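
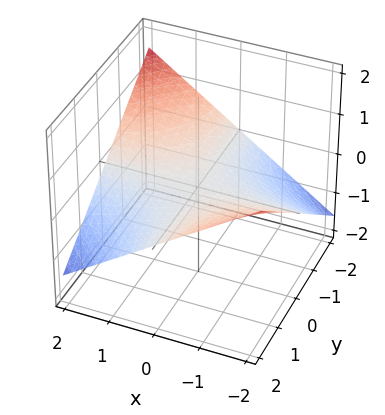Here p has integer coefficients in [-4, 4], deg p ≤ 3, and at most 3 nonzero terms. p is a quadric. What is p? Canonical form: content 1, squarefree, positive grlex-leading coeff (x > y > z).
x*y + 3*z

First, the degree is 2 — a hyperbolic paraboloid; a quadric.
Next, reading off the gridlines: every point of the x-axis in the box is on the surface; it meets the z-axis at z = 0 (among the integer gridlines).
Finally, the integer polynomial consistent with all of this is the stated p.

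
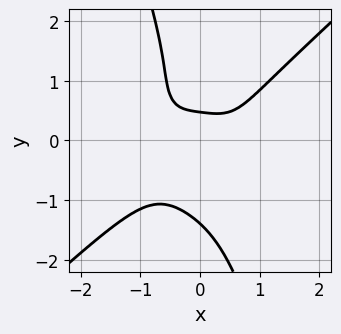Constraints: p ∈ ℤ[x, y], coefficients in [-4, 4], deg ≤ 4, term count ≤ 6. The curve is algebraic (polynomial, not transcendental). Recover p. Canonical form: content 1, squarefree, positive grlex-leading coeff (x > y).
(a) Degree: the shape is more complex than any degree-3 curve, so deg p = 4.
(b) From the visible intercepts: the curve avoids every integer x-axis point in the box.
(c) Fitting integer coefficients to these (and the overall shape) gives p.

3*x^4 - 3*x*y^3 - y^4 - 2*y + 1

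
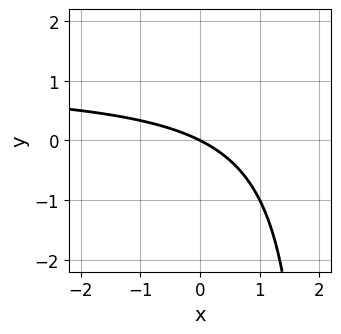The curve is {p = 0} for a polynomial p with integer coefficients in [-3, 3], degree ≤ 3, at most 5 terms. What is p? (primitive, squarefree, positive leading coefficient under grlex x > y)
x*y - x - 2*y

The degree is 2 — a generic line meets the curve in up to 2 points.
Observable constraints: it meets the y-axis at y = 0 (among the integer gridlines); it meets the x-axis at x = 0 (among the integer gridlines).
These observations pin down the coefficients.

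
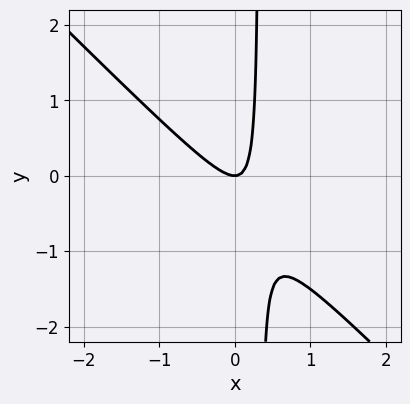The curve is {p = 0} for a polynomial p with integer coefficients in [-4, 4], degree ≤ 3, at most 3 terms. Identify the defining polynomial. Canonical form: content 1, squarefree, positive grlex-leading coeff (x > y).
(a) The degree is 2 — a generic line meets the curve in up to 2 points.
(b) Checking where it meets the axes: it crosses the y-axis at the gridline y = 0; it meets the x-axis at x = 0 (among the integer gridlines).
(c) Assembling these constraints gives the stated polynomial.

3*x^2 + 3*x*y - y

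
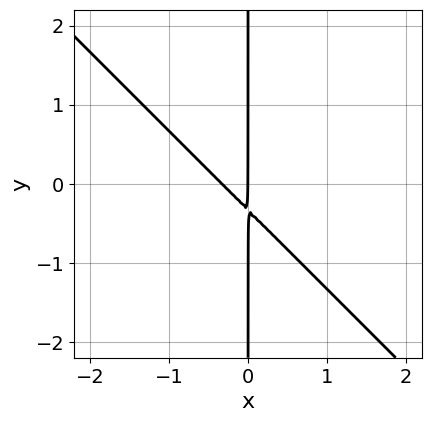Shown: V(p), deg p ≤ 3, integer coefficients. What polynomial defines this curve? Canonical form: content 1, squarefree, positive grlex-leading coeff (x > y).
3*x^2 + 3*x*y + x

(a) Degree: no degree-1 curve has this shape, so deg p = 2.
(b) From the axis intercepts and sections: it meets the x-axis at x = 0 (among the integer gridlines); every point of the y-axis in the box is on the curve.
(c) Assembling these constraints gives the stated polynomial.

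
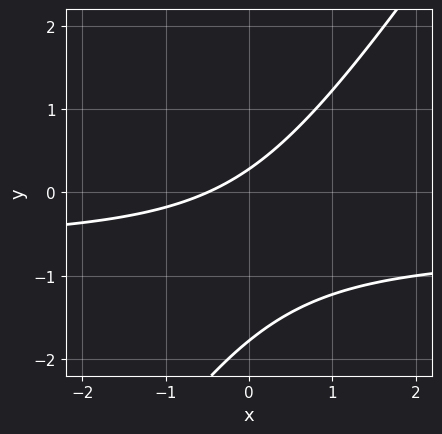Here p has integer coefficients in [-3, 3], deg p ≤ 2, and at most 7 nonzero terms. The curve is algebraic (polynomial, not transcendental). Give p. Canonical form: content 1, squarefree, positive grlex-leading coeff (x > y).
1. deg p = 2. No degree-1 curve has this shape.
2. Solving for integer coefficients yields p as stated.

3*x*y - 2*y^2 + 2*x - 3*y + 1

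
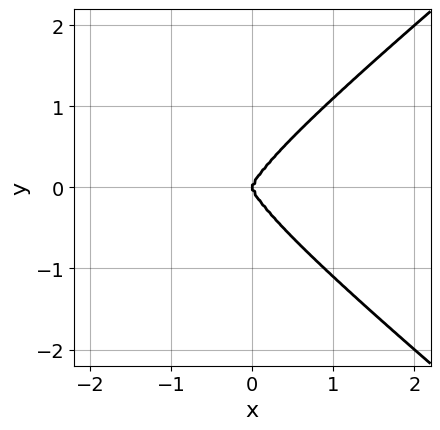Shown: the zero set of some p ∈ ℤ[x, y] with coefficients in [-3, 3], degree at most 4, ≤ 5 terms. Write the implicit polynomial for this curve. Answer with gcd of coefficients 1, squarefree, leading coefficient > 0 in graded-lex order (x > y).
2*x^2*y^2 - 3*y^4 + 2*x^3

First, the degree is 4 — a generic line meets the curve in up to 4 points.
Then, symmetries: the y ↦ −y reflection is a symmetry, so y appears only in even powers.
Next, checking where it meets the axes: it crosses the x-axis at the gridline x = 0; it crosses the y-axis at the gridline y = 0.
Finally, solving for integer coefficients yields p as stated.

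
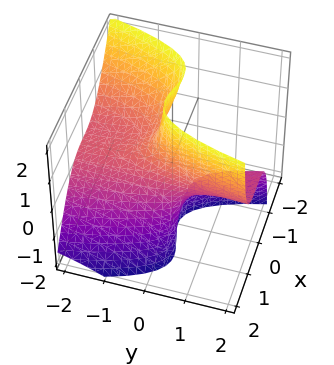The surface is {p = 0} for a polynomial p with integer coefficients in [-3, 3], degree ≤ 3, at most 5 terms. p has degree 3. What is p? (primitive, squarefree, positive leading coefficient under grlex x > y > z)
(a) The degree is 3 — a generic line meets the surface in up to 3 points.
(b) Checking where it meets the axes: the surface avoids every integer y-axis point in the box; it misses every integer gridline on the z-axis.
(c) Assembling these constraints gives the stated polynomial.

3*x^3 + 2*x^2*z - 3*y*z - 1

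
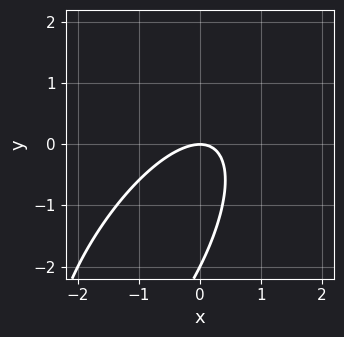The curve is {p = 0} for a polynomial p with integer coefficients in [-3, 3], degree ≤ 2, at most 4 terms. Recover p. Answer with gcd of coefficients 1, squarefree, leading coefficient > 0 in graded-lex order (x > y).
1. The degree is 2 — a generic line meets the curve in up to 2 points.
2. Observable constraints: it meets the x-axis at x = 0 (among the integer gridlines); among the integer gridlines, it crosses the y-axis at y ∈ {-2, 0}.
3. Putting this together gives p.

2*x^2 - 2*x*y + y^2 + 2*y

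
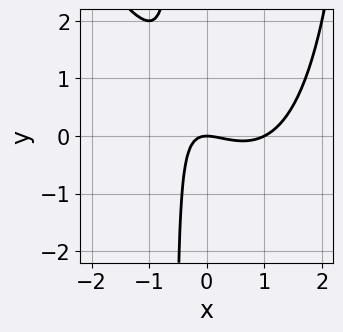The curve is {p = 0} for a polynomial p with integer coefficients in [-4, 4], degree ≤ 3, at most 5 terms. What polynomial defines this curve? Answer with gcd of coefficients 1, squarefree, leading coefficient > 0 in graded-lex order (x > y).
2*x^3 + x^2*y - 2*x^2 - 3*x*y - 2*y

(a) Degree: a generic line meets the curve in up to 3 points, so deg p = 3.
(b) Reading off the gridlines: the x-axis gridline crossings are at x ∈ {0, 1}; it crosses the y-axis at the gridline y = 0.
(c) Putting this together gives p.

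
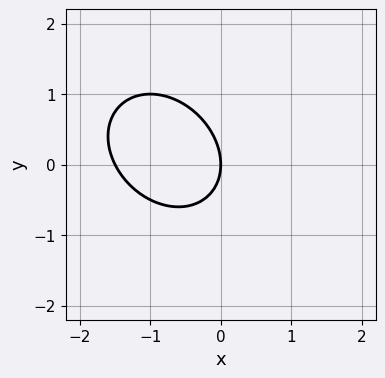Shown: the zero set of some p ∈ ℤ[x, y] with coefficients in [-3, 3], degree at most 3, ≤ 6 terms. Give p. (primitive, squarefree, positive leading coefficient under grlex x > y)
2*x^2 + x*y + 2*y^2 + 3*x

First, deg p = 2. No degree-1 curve has this shape.
Then, from the axis intercepts and sections: it meets the x-axis at x = 0 (among the integer gridlines); it meets the y-axis at y = 0 (among the integer gridlines).
Finally, putting this together gives p.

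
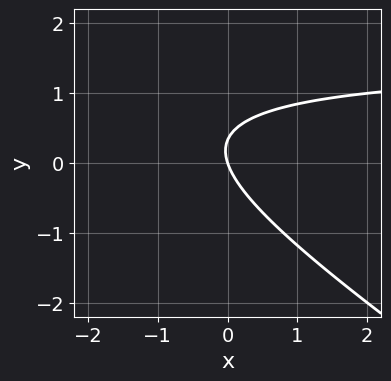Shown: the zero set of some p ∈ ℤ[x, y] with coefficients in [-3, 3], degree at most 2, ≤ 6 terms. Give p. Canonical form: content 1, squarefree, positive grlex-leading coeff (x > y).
2*x*y + 3*y^2 - 3*x - y

1. The degree is 2 — a generic line meets the curve in up to 2 points.
2. Reading off the gridlines: it meets the y-axis at y = 0 (among the integer gridlines); one x-axis crossing is at x = 0.
3. Fitting integer coefficients to these (and the overall shape) gives p.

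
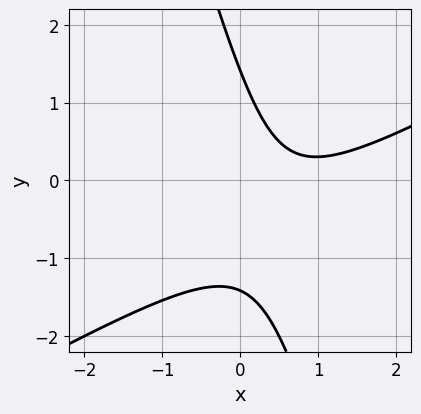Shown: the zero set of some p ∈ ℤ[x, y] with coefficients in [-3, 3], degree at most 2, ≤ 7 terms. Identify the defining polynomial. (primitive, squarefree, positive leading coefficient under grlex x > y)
2*x^2 - 3*x*y - y^2 - 3*x + 2

(a) The degree is 2 — the shape is more complex than any degree-1 curve.
(b) Against the integer gridlines: it misses every integer gridline on the x-axis.
(c) Matching integer coefficients to the picture gives p.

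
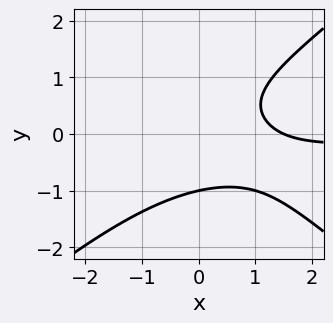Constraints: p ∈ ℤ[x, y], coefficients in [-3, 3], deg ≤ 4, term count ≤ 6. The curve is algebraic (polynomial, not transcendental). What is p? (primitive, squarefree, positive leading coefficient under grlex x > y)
2*x^2*y - 3*y^3 + 2*x - 3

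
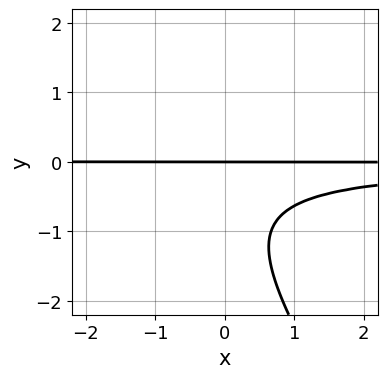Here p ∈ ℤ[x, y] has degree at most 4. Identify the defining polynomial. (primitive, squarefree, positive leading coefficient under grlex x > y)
3*x*y^2 + 2*y^3 + 3*y^2 + 3*y

(a) The degree is 3 — the shape is more complex than any degree-2 curve.
(b) Observable constraints: the visible x-axis segment lies entirely on the curve; it crosses the y-axis at the gridline y = 0.
(c) Together with the visible shape, these determine p as stated.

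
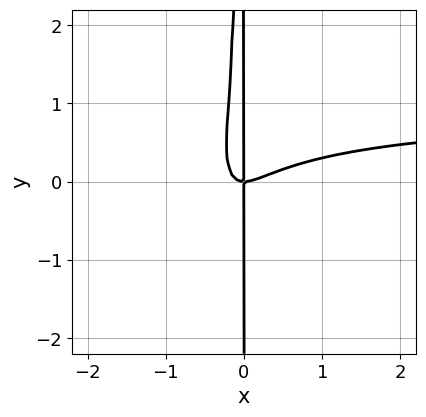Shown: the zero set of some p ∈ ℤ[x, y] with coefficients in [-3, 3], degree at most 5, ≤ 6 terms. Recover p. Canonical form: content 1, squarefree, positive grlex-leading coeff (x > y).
(a) deg p = 4. The shape is more complex than any degree-3 curve.
(b) Checking where it meets the axes: every point of the y-axis in the box is on the curve; it meets the x-axis at x = 0 (among the integer gridlines).
(c) These observations pin down the coefficients.

2*x^3*y + 2*x^2*y^2 - 2*x^3 + 3*x^2*y + x*y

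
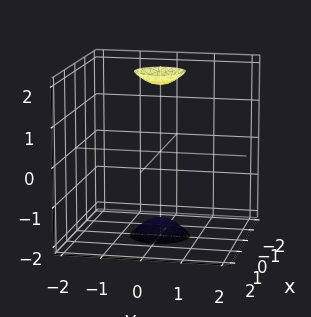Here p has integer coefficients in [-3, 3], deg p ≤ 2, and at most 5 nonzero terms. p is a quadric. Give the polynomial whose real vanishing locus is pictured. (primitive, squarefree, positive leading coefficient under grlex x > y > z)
1. The picture has 2 separate pieces. Treating them together as one polynomial.
2. deg p = 2. Two separate bowl-shaped sheets opening away from each other; a quadric.
3. By symmetry, every cross-section ⟂ z is a circle, so x, y appear only via x² + y²; mirror symmetry z ↦ −z ⇒ only even powers of z.
4. Against the integer gridlines: it misses every integer gridline on the x-axis; no y-intercept at any integer in the box.
5. Matching integer coefficients to the picture gives p.

3*x^2 + 3*y^2 - z^2 + 3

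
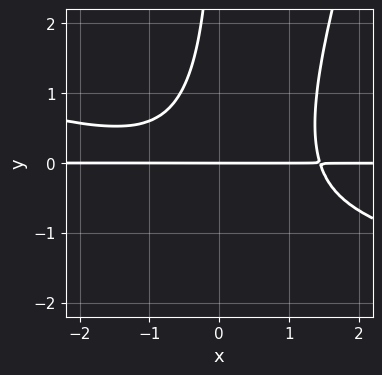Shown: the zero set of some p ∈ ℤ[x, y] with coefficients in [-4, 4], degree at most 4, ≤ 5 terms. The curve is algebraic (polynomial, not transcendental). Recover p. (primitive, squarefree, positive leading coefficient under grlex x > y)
x^3*y + 3*x^2*y^2 - x*y^3 - 3*x*y^2 - 3*y

1. Degree: the shape is more complex than any degree-3 curve, so deg p = 4.
2. Reading off the gridlines: it meets the y-axis at y = 0 (among the integer gridlines); the visible x-axis segment lies entirely on the curve.
3. Fitting integer coefficients to these (and the overall shape) gives p.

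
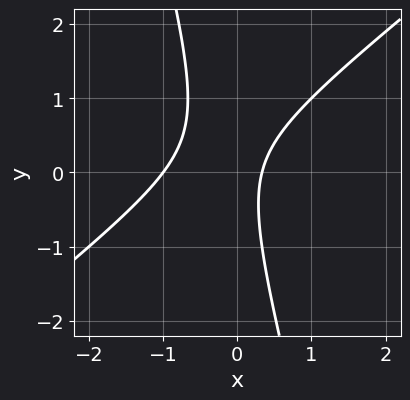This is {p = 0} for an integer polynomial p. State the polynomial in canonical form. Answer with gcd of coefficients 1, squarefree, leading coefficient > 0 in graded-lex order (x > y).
1. deg p = 2.
2. Against the integer gridlines: no y-intercept at any integer in the box; it meets the x-axis at x = -1 (among the integer gridlines).
3. Assembling these constraints gives the stated polynomial.

3*x^2 - 3*x*y - y^2 + 2*x - 1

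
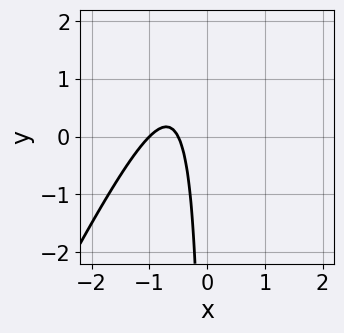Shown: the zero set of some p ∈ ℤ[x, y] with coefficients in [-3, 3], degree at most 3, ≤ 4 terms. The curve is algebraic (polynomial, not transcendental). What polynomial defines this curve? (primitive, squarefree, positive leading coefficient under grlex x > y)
deg p = 2.
Against the integer gridlines: no y-intercept at any integer in the box; one x-axis crossing is at x = -1.
Matching integer coefficients to the picture gives p.

2*x^2 - x*y + 3*x + 1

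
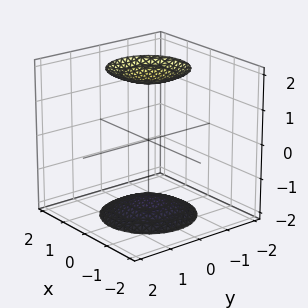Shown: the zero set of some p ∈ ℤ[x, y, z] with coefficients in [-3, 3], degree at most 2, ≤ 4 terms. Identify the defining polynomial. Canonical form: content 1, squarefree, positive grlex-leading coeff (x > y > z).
x^2 + y^2 - z^2 + 3

1. There are 2 components.
2. deg p = 2.
3. Symmetries: rotational symmetry about the z-axis ⇒ p depends on x, y only through x² + y².
4. From the visible intercepts: no y-intercept at any integer in the box; the surface avoids every integer x-axis point in the box; a circular section at z = 2 has radius exactly 1.
5. Fitting integer coefficients to these (and the overall shape) gives p.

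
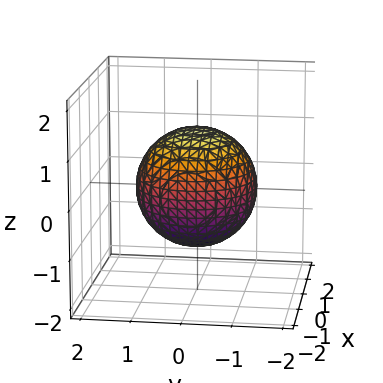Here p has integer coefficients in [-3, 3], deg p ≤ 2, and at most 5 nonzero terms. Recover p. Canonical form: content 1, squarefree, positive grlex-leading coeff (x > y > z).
2*x^2 + 2*y^2 + 2*z^2 - 3

1. deg p = 2.
2. Symmetries: it's symmetric under z → −z, forcing even powers of z; rotational symmetry about the z-axis ⇒ p depends on x, y only through x² + y².
3. Observable constraints: a circular section at z = 0 has radius between 1 and 2.
4. These observations pin down the coefficients.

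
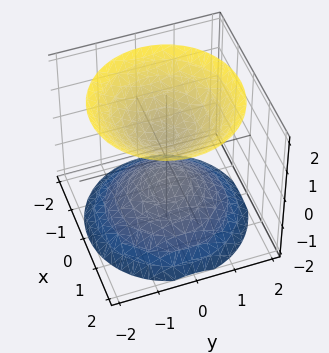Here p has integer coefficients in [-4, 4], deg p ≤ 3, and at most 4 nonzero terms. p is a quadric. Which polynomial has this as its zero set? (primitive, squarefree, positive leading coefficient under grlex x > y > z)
1. I count 2 distinct pieces. Treating them together as one polynomial.
2. deg p = 2. Two separate bowl-shaped sheets opening away from each other; a quadric.
3. Symmetries: the surface is invariant under rotation about z: p = q(x² + y², z); mirror symmetry z ↦ −z ⇒ only even powers of z.
4. Checking where it meets the axes: a circular section at z = -1 has radius between 0 and 1; no x-intercept at any integer in the box; it misses every integer gridline on the y-axis.
5. Fitting integer coefficients to these (and the overall shape) gives p.

2*x^2 + 2*y^2 - 2*z^2 + 1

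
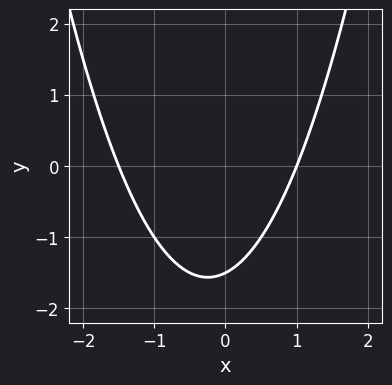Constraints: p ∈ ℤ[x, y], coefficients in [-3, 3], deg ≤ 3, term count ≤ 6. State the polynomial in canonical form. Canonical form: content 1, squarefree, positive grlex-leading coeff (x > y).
(a) deg p = 2. No degree-1 curve has this shape.
(b) From the visible intercepts: it meets the x-axis at x = 1 (among the integer gridlines).
(c) Solving for integer coefficients yields p as stated.

2*x^2 + x - 2*y - 3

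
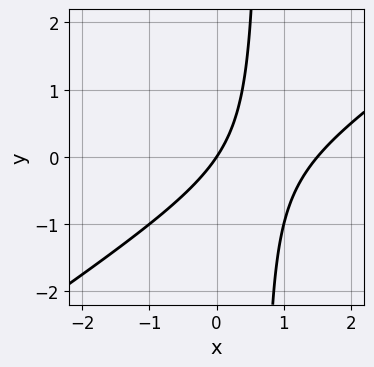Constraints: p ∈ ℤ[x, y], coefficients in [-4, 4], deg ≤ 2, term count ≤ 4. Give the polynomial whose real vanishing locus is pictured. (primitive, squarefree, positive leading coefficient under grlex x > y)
deg p = 2. A generic line meets the curve in up to 2 points.
Checking where it meets the axes: it meets the y-axis at y = 0 (among the integer gridlines); it meets the x-axis at x = 0 (among the integer gridlines).
These observations pin down the coefficients.

2*x^2 - 3*x*y - 3*x + 2*y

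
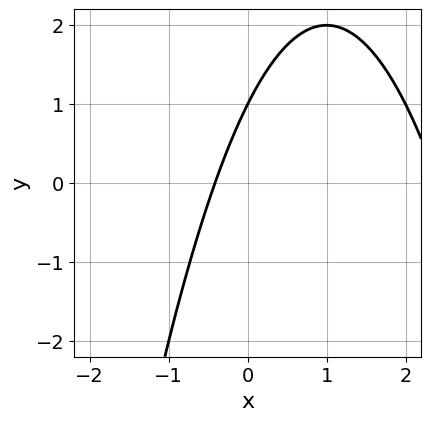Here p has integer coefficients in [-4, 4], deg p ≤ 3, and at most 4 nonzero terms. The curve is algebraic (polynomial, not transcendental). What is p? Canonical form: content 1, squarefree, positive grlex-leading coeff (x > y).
The degree is 2 — the shape is more complex than any degree-1 curve.
Against the integer gridlines: one y-axis crossing is at y = 1.
Fitting integer coefficients to these (and the overall shape) gives p.

x^2 - 2*x + y - 1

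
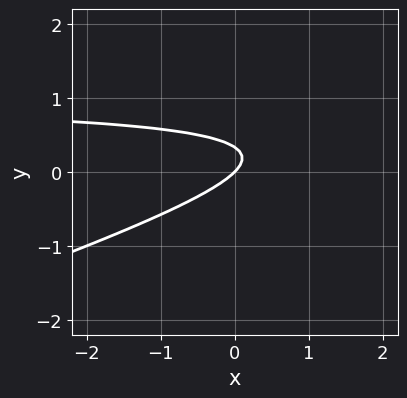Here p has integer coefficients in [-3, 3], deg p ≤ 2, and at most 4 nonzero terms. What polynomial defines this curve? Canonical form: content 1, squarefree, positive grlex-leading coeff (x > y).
First, deg p = 2. The shape is more complex than any degree-1 curve.
Next, checking where it meets the axes: it crosses the y-axis at the gridline y = 0; it meets the x-axis at x = 0 (among the integer gridlines).
Finally, matching integer coefficients to the picture gives p.

x*y - 3*y^2 - x + y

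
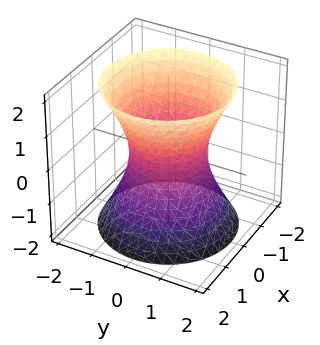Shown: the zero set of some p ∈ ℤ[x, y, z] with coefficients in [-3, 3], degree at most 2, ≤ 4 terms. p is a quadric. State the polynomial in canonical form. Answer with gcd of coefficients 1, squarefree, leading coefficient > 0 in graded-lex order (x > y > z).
2*x^2 + 2*y^2 - z^2 - 2

1. Degree: an hourglass — one-sheet hyperboloid; a quadric, so deg p = 2.
2. Symmetries: rotational symmetry about the z-axis ⇒ p depends on x, y only through x² + y²; it's symmetric under z → −z, forcing even powers of z.
3. Reading off the gridlines: no z-intercept at any integer in the box; among the integer gridlines, it crosses the y-axis at y ∈ {-1, 1}; a circular section at z = -2 has radius between 1 and 2; the x-axis gridline crossings are at x ∈ {-1, 1}.
4. Putting this together gives p.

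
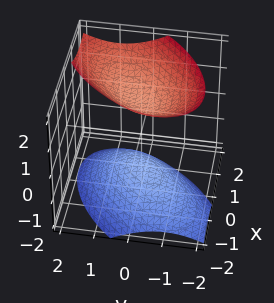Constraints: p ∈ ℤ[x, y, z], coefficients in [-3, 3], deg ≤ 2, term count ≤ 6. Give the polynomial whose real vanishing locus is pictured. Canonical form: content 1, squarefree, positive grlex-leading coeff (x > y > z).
2*x^2 - 2*x*y - x*z + 2*y^2 - 2*z^2 + 2

First, I count 2 distinct pieces.
Then, deg p = 2.
Next, checking where it meets the axes: no x-intercept at any integer in the box; no y-intercept at any integer in the box; the z-axis gridline crossings are at z ∈ {-1, 1}.
Finally, these observations pin down the coefficients.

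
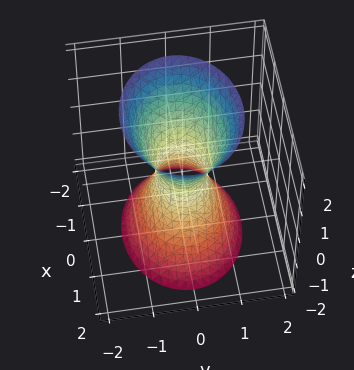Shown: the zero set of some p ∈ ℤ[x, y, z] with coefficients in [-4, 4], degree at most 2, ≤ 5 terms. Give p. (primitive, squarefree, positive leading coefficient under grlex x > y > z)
2*x^2 + 3*y^2 - z^2 - 1

(a) The degree is 2 — an hourglass — one-sheet hyperboloid; a quadric.
(b) Symmetries: it's symmetric under x → −x, forcing even powers of x; the y ↦ −y reflection is a symmetry, so y appears only in even powers; mirror symmetry z ↦ −z ⇒ only even powers of z.
(c) Observable constraints: it misses every integer gridline on the z-axis.
(d) Solving for integer coefficients yields p as stated.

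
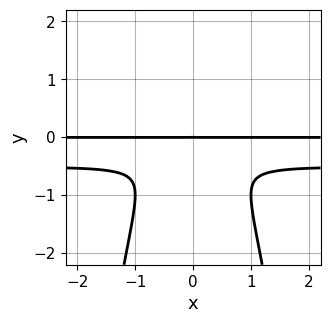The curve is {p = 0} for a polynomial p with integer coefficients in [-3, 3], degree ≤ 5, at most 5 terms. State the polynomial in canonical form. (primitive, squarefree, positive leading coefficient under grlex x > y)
1. The degree is 4 — a generic line meets the curve in up to 4 points.
2. Symmetries: mirror symmetry x ↦ −x ⇒ only even powers of x.
3. From the visible intercepts: one y-axis crossing is at y = 0; the visible x-axis segment lies entirely on the curve.
4. Matching integer coefficients to the picture gives p.

2*x^2*y^2 + x^2*y + y^3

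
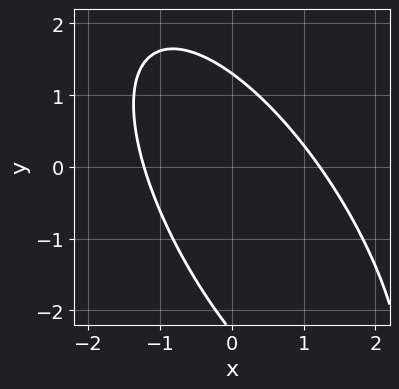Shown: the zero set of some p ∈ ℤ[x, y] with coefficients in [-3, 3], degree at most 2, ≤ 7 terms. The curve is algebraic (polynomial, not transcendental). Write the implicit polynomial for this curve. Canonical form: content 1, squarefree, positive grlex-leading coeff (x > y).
(a) Degree: the shape is more complex than any degree-1 curve, so deg p = 2.
(b) The integer polynomial consistent with all of this is the stated p.

2*x^2 + 2*x*y + y^2 + y - 3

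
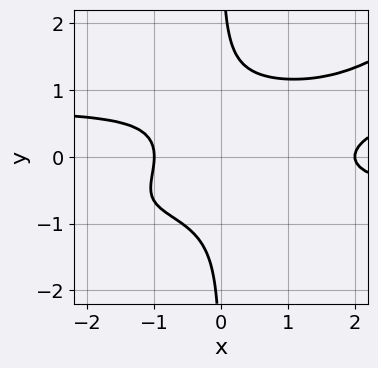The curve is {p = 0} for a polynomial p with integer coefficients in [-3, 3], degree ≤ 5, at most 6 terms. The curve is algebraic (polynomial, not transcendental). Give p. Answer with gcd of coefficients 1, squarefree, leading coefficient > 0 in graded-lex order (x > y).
deg p = 4. A generic line meets the curve in up to 4 points.
From the axis intercepts and sections: among the integer gridlines, it crosses the x-axis at x ∈ {-1, 2}; the curve avoids every integer y-axis point in the box.
Putting this together gives p.

2*x^2*y^2 - 3*x*y^3 - x^2 + x + 2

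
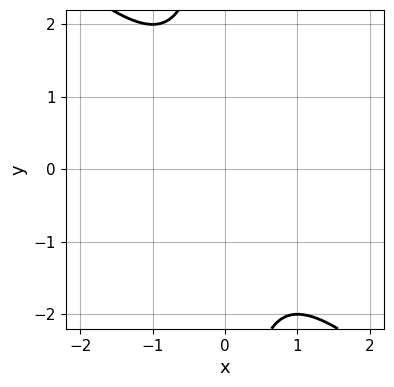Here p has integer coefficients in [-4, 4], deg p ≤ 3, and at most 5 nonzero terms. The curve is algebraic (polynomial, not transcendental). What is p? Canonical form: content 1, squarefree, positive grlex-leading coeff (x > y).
1. deg p = 2.
2. Reading off the gridlines: no y-intercept at any integer in the box; the curve avoids every integer x-axis point in the box.
3. These observations pin down the coefficients.

x^2 + x*y + 1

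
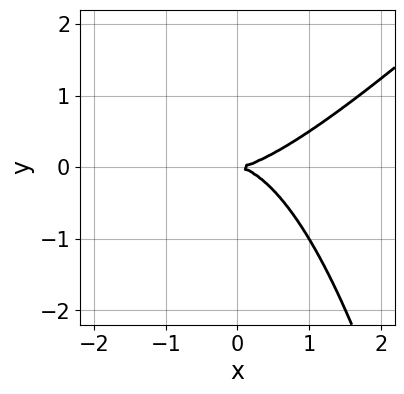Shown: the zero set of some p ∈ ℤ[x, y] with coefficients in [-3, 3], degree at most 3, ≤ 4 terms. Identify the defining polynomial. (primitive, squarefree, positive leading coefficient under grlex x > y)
x^3 - x^2*y - 2*y^2

(a) Degree: no degree-2 curve has this shape, so deg p = 3.
(b) Against the integer gridlines: it meets the y-axis at y = 0 (among the integer gridlines); it crosses the x-axis at the gridline x = 0.
(c) Fitting integer coefficients to these (and the overall shape) gives p.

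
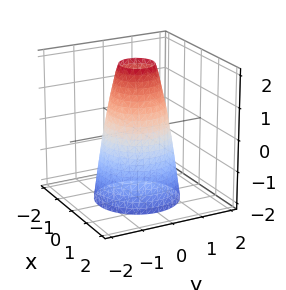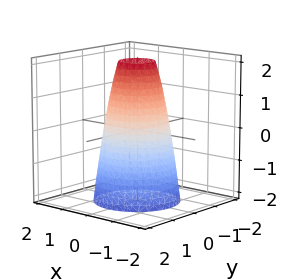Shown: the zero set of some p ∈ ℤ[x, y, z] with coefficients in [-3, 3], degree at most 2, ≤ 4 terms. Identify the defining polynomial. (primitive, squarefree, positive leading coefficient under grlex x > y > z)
1. deg p = 2.
2. Symmetry: every cross-section ⟂ z is a circle, so x, y appear only via x² + y².
3. From the visible intercepts: no z-intercept at any integer in the box; a circular section at z = -2 has radius between 1 and 2.
4. Fitting integer coefficients to these (and the overall shape) gives p.

3*x^2 + 3*y^2 + z - 3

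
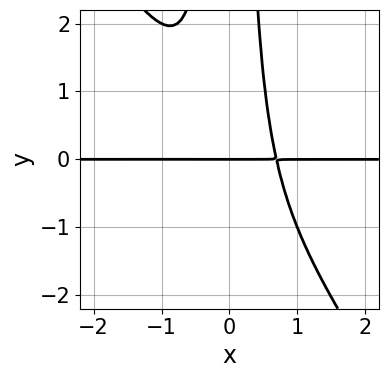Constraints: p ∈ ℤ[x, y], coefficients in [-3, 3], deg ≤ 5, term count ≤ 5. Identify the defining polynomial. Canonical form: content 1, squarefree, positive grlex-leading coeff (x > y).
3*x^3*y + 2*x^2*y^2 - y

(a) Degree: a generic line meets the curve in up to 4 points, so deg p = 4.
(b) Checking where it meets the axes: every point of the x-axis in the box is on the curve; it crosses the y-axis at the gridline y = 0.
(c) Matching integer coefficients to the picture gives p.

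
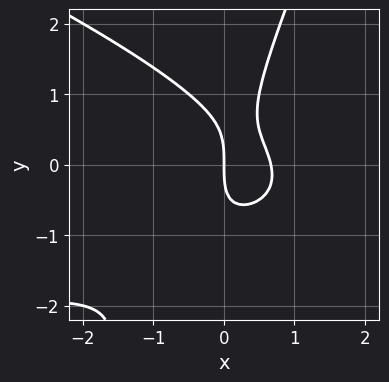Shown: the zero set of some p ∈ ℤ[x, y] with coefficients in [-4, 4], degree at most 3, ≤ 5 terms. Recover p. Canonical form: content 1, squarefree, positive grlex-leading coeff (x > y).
First, degree: a generic line meets the curve in up to 3 points, so deg p = 3.
Next, observable constraints: it crosses the x-axis at the gridline x = 0; it crosses the y-axis at the gridline y = 0.
Finally, solving for integer coefficients yields p as stated.

x^2*y + 2*x*y^2 - y^3 + 3*x^2 - 2*x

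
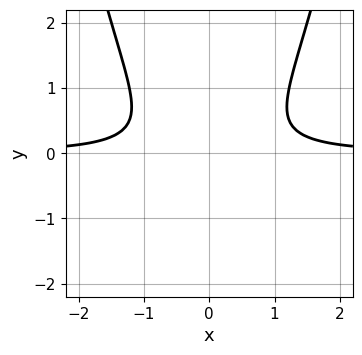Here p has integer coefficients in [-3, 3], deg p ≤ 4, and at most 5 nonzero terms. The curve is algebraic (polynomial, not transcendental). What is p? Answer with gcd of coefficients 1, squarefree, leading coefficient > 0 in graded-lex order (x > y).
2*x^2*y - 2*y^2 - 1

(a) The degree is 3 — no degree-2 curve has this shape.
(b) Symmetries: it's symmetric under x → −x, forcing even powers of x.
(c) Reading off the gridlines: the curve avoids every integer y-axis point in the box; the curve avoids every integer x-axis point in the box.
(d) Together with the visible shape, these determine p as stated.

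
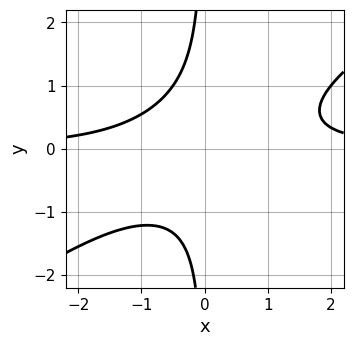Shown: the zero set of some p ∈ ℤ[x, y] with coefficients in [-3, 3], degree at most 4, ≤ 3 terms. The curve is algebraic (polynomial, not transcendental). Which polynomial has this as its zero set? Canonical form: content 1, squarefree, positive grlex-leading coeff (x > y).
1. deg p = 3. No degree-2 curve has this shape.
2. Against the integer gridlines: the curve avoids every integer x-axis point in the box; no y-intercept at any integer in the box.
3. Solving for integer coefficients yields p as stated.

2*x^2*y - 3*x*y^2 - 2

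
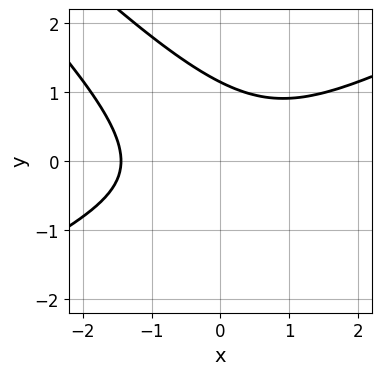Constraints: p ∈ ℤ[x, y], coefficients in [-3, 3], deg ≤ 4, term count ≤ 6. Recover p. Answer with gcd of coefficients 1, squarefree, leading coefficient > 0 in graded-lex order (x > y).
x^3 - 3*x*y^2 - 2*y^3 + 3

deg p = 3. No degree-2 curve has this shape.
Putting this together gives p.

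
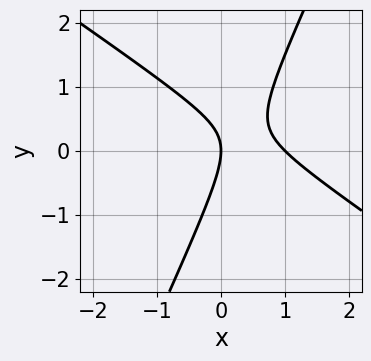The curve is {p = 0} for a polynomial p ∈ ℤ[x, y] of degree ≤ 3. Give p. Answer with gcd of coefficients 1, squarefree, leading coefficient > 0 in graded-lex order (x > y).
3*x^2 + 3*x*y - 2*y^2 - 3*x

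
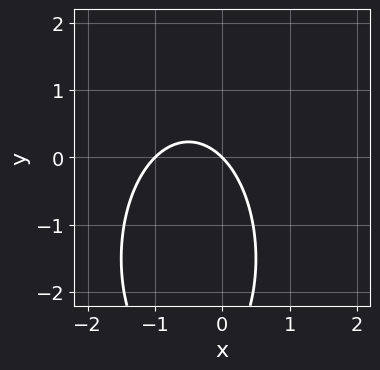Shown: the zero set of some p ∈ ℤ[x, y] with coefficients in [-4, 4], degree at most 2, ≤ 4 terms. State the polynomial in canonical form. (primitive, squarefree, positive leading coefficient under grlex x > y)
(a) The degree is 2 — a generic line meets the curve in up to 2 points.
(b) Checking where it meets the axes: among the integer gridlines, it crosses the x-axis at x ∈ {-1, 0}; one y-axis crossing is at y = 0.
(c) The integer polynomial consistent with all of this is the stated p.

3*x^2 + y^2 + 3*x + 3*y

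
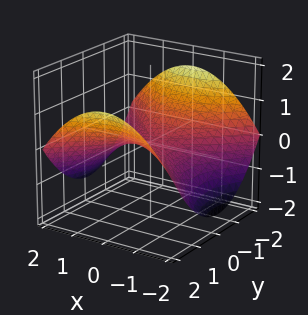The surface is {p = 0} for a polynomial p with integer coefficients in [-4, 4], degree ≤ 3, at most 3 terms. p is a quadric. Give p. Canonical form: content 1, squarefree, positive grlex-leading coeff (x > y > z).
First, the degree is 2 — a hyperbolic paraboloid; a quadric.
Next, symmetries: mirror symmetry x ↦ −x ⇒ only even powers of x; the y ↦ −y reflection is a symmetry, so y appears only in even powers.
Then, checking where it meets the axes: it meets the x-axis at x = 0 (among the integer gridlines); it meets the z-axis at z = 0 (among the integer gridlines); it meets the y-axis at y = 0 (among the integer gridlines).
Finally, the integer polynomial consistent with all of this is the stated p.

x^2 - y^2 + 3*z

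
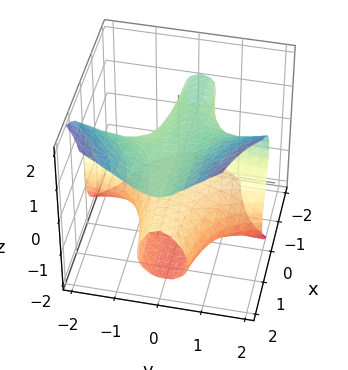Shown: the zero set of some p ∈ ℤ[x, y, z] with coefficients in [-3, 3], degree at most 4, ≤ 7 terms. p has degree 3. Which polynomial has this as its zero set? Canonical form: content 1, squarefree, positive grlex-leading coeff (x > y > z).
(a) The degree is 3 — the shape is more complex than any degree-2 surface.
(b) Checking where it meets the axes: the visible y-axis segment lies entirely on the surface; the visible x-axis segment lies entirely on the surface; the z-axis gridline crossings are at z ∈ {0, 1}.
(c) Fitting integer coefficients to these (and the overall shape) gives p.

3*x*y^2 - 2*z^3 + y*z - z^2 + 3*z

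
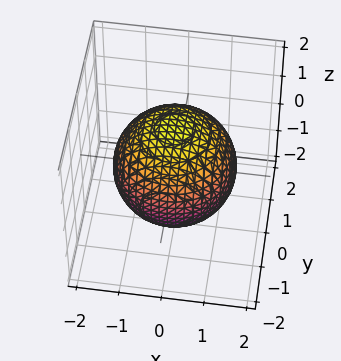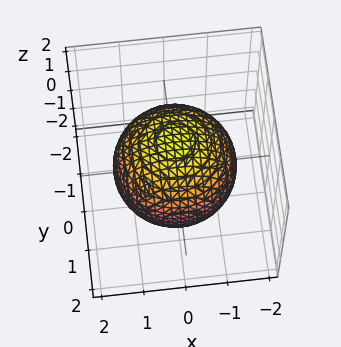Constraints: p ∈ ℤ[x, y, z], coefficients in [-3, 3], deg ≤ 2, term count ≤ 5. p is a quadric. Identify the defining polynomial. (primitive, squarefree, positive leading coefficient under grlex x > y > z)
Degree: a closed, bounded, convex surface; a quadric, so deg p = 2.
Symmetries: the z ↦ −z reflection is a symmetry, so z appears only in even powers; the surface is invariant under rotation about z: p = q(x² + y², z).
Reading off the gridlines: a circular section at z = -1 has radius exactly 1.
Solving for integer coefficients yields p as stated.

x^2 + y^2 + z^2 - 2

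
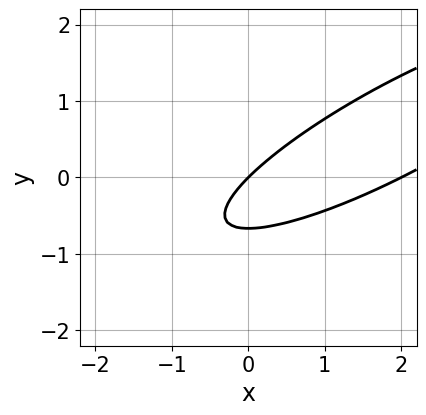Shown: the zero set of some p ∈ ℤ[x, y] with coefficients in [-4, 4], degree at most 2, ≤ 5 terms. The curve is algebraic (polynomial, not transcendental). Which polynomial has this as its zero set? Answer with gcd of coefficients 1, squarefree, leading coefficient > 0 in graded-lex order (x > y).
Degree: no degree-1 curve has this shape, so deg p = 2.
From the visible intercepts: among the integer gridlines, it crosses the x-axis at x ∈ {0, 2}; it crosses the y-axis at the gridline y = 0.
Putting this together gives p.

x^2 - 3*x*y + 3*y^2 - 2*x + 2*y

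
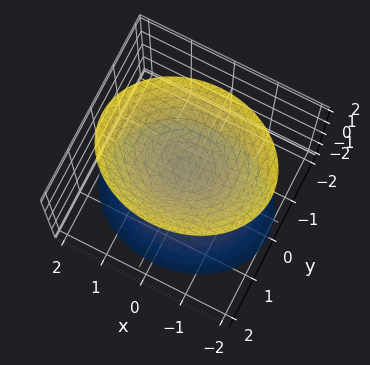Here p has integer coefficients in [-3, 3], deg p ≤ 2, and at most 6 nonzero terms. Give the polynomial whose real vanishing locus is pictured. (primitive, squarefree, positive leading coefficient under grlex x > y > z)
2*x^2 + 3*y^2 - 2*z^2 + 1

1. I count 2 distinct pieces.
2. The degree is 2 — two sheets facing apart; a quadric.
3. Symmetries: the z ↦ −z reflection is a symmetry, so z appears only in even powers; mirror symmetry x ↦ −x ⇒ only even powers of x; mirror symmetry y ↦ −y ⇒ only even powers of y.
4. From the visible intercepts: no x-intercept at any integer in the box; the surface avoids every integer y-axis point in the box.
5. Putting this together gives p.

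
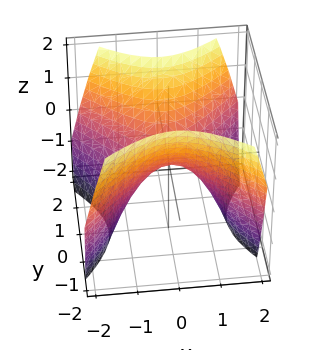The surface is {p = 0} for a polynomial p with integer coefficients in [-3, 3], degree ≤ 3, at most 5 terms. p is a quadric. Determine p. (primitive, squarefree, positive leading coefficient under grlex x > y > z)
(a) deg p = 2. A hyperbolic paraboloid; a quadric.
(b) Symmetries: the x ↦ −x reflection is a symmetry, so x appears only in even powers; mirror symmetry y ↦ −y ⇒ only even powers of y.
(c) From the axis intercepts and sections: one z-axis crossing is at z = 0; it meets the y-axis at y = 0 (among the integer gridlines).
(d) Assembling these constraints gives the stated polynomial.

x^2 - y^2 + z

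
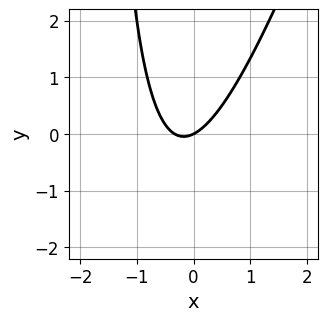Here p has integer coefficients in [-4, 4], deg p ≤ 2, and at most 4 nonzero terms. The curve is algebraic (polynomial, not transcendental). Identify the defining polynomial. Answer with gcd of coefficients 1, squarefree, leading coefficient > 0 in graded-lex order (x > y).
3*x^2 - x*y + x - 2*y

First, the degree is 2 — a generic line meets the curve in up to 2 points.
Next, observable constraints: one y-axis crossing is at y = 0; it meets the x-axis at x = 0 (among the integer gridlines).
Finally, matching integer coefficients to the picture gives p.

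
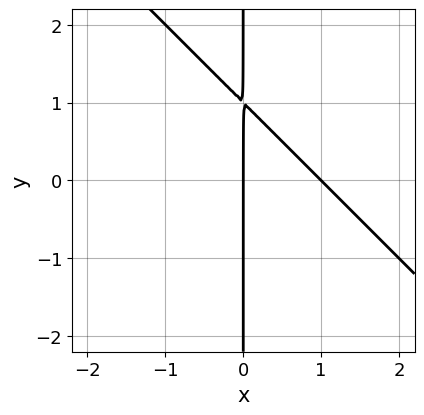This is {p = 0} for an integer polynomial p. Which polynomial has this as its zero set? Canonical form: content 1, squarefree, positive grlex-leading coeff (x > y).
(a) Degree: the shape is more complex than any degree-1 curve, so deg p = 2.
(b) Reading off the gridlines: every point of the y-axis in the box is on the curve; among the integer gridlines, it crosses the x-axis at x ∈ {0, 1}.
(c) Fitting integer coefficients to these (and the overall shape) gives p.

x^2 + x*y - x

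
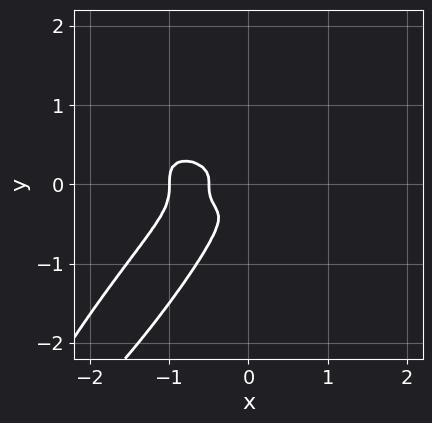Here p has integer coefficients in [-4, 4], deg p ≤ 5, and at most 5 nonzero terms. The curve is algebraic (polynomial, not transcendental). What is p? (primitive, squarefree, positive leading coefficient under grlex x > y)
First, the degree is 4 — a generic line meets the curve in up to 4 points.
Next, against the integer gridlines: one x-axis crossing is at x = -1.
Finally, solving for integer coefficients yields p as stated.

2*x^4 - 3*x*y^3 + 2*y^4 + 3*x^3 + x^2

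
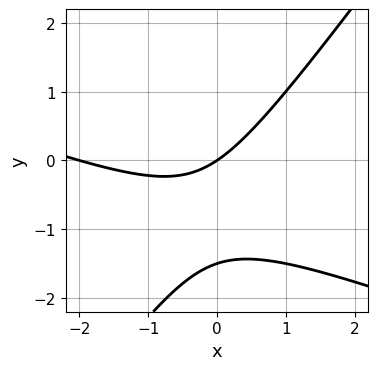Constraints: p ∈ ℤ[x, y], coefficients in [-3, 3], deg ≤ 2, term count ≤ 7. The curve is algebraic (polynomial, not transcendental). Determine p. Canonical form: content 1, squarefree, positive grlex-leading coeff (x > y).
x^2 + 2*x*y - 2*y^2 + 2*x - 3*y

1. The degree is 2 — the shape is more complex than any degree-1 curve.
2. Reading off the gridlines: it crosses the y-axis at the gridline y = 0; the x-axis gridline crossings are at x ∈ {-2, 0}.
3. Matching integer coefficients to the picture gives p.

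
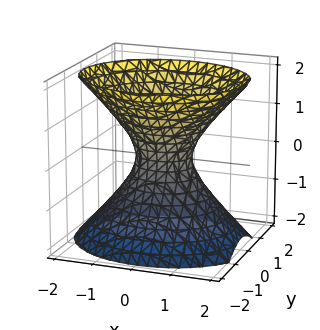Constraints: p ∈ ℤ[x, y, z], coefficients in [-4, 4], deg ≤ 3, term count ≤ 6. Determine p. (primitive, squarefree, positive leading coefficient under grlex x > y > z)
2*x^2 + 3*y^2 - 2*z^2 - 1

1. Degree: one connected sheet with a waist; a quadric, so deg p = 2.
2. Symmetries: it's symmetric under z → −z, forcing even powers of z; mirror symmetry x ↦ −x ⇒ only even powers of x; mirror symmetry y ↦ −y ⇒ only even powers of y.
3. From the axis intercepts and sections: no z-intercept at any integer in the box.
4. Matching integer coefficients to the picture gives p.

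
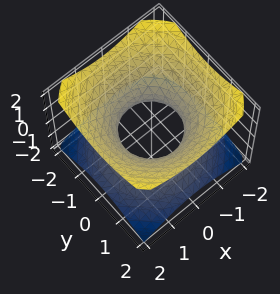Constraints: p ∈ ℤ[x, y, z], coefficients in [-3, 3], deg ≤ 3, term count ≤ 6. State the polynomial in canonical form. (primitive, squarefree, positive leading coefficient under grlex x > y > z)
1. The degree is 2 — no degree-1 surface has this shape.
2. By symmetry, every cross-section ⟂ z is a circle, so x, y appear only via x² + y².
3. Reading off the gridlines: no z-intercept at any integer in the box; the y-axis gridline crossings are at y ∈ {-1, 1}; a circular section at z = 1 has radius between 1 and 2; among the integer gridlines, it crosses the x-axis at x ∈ {-1, 1}.
4. Matching integer coefficients to the picture gives p.

2*x^2 + 2*y^2 - 3*z^2 - 2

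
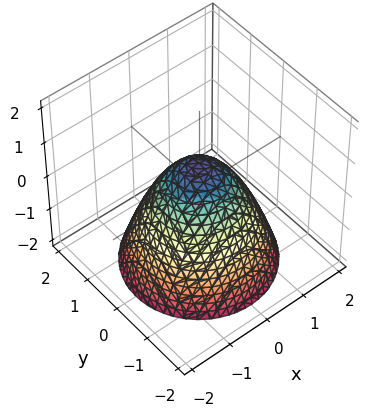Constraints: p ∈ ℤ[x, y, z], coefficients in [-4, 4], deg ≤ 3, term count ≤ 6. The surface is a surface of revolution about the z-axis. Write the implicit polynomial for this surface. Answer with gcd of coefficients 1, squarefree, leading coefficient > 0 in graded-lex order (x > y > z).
(a) The degree is 2 — the shape is more complex than any degree-1 surface.
(b) By symmetry, the surface is invariant under rotation about z: p = q(x² + y², z).
(c) Observable constraints: a circular section at z = -1 has radius between 1 and 2.
(d) Fitting integer coefficients to these (and the overall shape) gives p.

3*x^2 + 3*y^2 + 3*z - 2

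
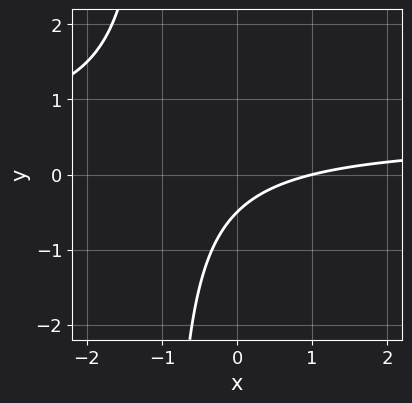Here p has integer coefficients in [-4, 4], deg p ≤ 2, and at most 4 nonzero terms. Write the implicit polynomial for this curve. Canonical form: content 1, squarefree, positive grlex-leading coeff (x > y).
The degree is 2 — a generic line meets the curve in up to 2 points.
From the visible intercepts: it meets the x-axis at x = 1 (among the integer gridlines).
These observations pin down the coefficients.

2*x*y - x + 2*y + 1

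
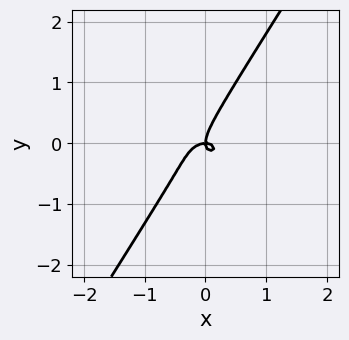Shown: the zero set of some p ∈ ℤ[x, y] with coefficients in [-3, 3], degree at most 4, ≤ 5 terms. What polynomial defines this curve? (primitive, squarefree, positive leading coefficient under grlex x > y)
2*x^3 - x^2*y + 3*x*y^2 - 2*y^3 + x*y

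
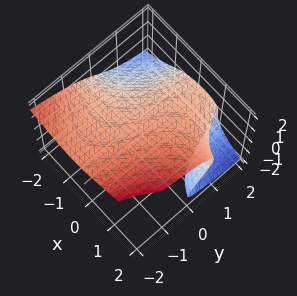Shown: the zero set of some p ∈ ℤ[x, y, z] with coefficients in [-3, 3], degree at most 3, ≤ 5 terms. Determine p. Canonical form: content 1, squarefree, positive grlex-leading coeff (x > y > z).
x^2*y + 2*z^3 - 2*x*z + y*z - 2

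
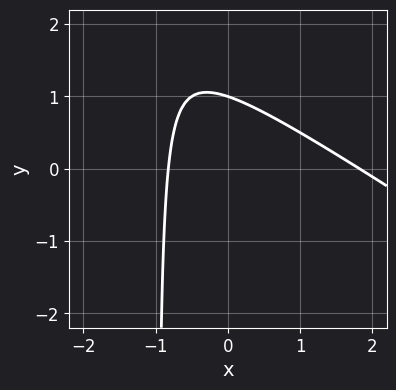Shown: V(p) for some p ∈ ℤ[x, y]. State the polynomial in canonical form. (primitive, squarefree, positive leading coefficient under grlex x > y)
2*x^2 + 3*x*y - 2*x + 3*y - 3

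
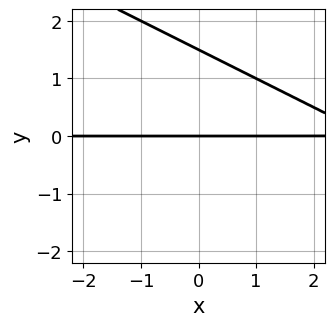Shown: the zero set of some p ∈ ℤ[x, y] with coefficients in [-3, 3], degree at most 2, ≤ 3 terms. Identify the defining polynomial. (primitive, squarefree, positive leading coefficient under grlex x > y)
x*y + 2*y^2 - 3*y

1. Degree: no degree-1 curve has this shape, so deg p = 2.
2. Reading off the gridlines: it crosses the y-axis at the gridline y = 0; every point of the x-axis in the box is on the curve.
3. These observations pin down the coefficients.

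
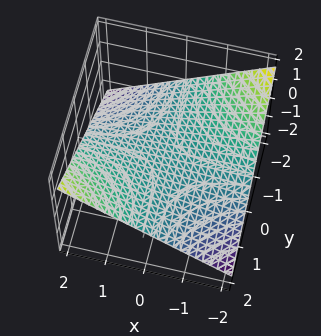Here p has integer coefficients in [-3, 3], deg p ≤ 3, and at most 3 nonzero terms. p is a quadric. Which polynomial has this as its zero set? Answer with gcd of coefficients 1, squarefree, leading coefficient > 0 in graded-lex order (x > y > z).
x*y - 3*z

1. Degree: a saddle surface; a quadric, so deg p = 2.
2. Against the integer gridlines: it meets the z-axis at z = 0 (among the integer gridlines); every point of the y-axis in the box is on the surface; every point of the x-axis in the box is on the surface.
3. Fitting integer coefficients to these (and the overall shape) gives p.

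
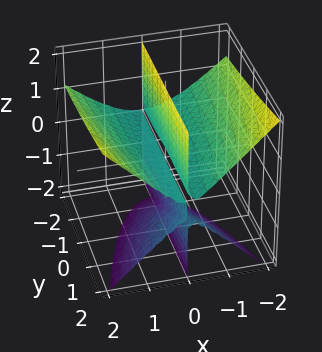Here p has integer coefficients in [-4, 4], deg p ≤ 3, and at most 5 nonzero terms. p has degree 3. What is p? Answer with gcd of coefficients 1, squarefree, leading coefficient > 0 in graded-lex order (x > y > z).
2*x^3 + x*y*z - 2*x*z^2 - 3*x*z

First, I count 3 distinct pieces. They look like related sheets of one shape, so recover p as a whole.
Next, degree: the shape is more complex than any degree-2 surface, so deg p = 3.
Then, against the integer gridlines: it meets the x-axis at x = 0 (among the integer gridlines); every point of the y-axis in the box is on the surface; the visible z-axis segment lies entirely on the surface.
Finally, matching integer coefficients to the picture gives p.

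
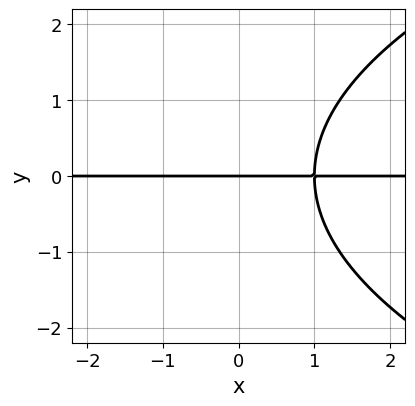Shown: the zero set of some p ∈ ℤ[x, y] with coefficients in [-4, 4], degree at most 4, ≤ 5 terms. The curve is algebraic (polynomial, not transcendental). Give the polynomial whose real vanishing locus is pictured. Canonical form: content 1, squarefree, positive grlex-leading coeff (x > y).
y^3 - 3*x*y + 3*y

First, deg p = 3. The shape is more complex than any degree-2 curve.
Then, checking where it meets the axes: it crosses the y-axis at the gridline y = 0; the visible x-axis segment lies entirely on the curve.
Finally, matching integer coefficients to the picture gives p.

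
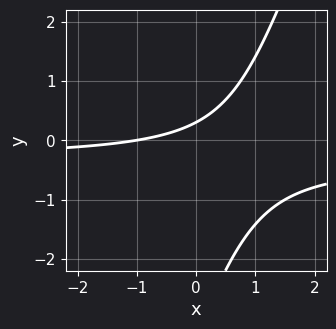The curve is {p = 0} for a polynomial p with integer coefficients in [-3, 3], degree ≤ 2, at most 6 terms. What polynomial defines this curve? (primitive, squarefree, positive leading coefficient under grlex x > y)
3*x*y - y^2 + x - 3*y + 1

First, degree: no degree-1 curve has this shape, so deg p = 2.
Then, checking where it meets the axes: one x-axis crossing is at x = -1.
Finally, together with the visible shape, these determine p as stated.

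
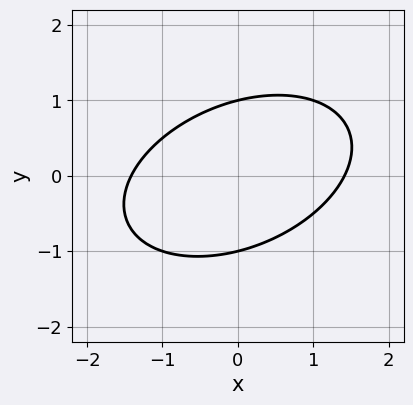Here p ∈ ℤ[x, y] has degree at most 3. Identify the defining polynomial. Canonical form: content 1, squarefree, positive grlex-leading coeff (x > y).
x^2 - x*y + 2*y^2 - 2

The degree is 2 — no degree-1 curve has this shape.
Observable constraints: among the integer gridlines, it crosses the y-axis at y ∈ {-1, 1}.
Matching integer coefficients to the picture gives p.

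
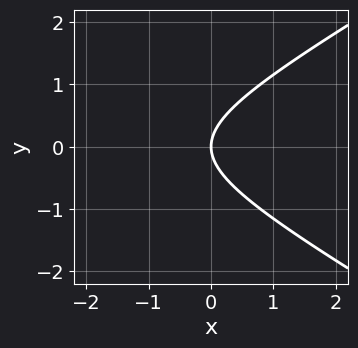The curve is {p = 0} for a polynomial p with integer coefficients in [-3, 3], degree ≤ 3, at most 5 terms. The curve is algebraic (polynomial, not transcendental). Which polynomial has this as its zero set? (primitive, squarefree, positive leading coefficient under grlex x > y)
x^2 - 3*y^2 + 3*x

(a) deg p = 2. The shape is more complex than any degree-1 curve.
(b) Symmetries: mirror symmetry y ↦ −y ⇒ only even powers of y.
(c) From the visible intercepts: it crosses the y-axis at the gridline y = 0; it meets the x-axis at x = 0 (among the integer gridlines).
(d) Together with the visible shape, these determine p as stated.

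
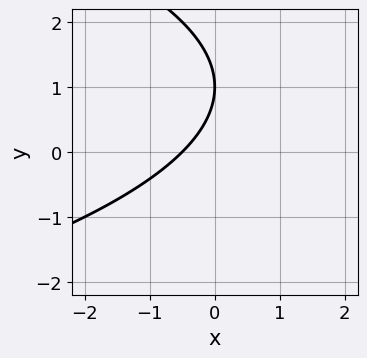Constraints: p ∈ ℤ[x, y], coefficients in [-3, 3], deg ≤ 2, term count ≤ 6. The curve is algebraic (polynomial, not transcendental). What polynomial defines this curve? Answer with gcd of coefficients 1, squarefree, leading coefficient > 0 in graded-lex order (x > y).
The degree is 2 — a generic line meets the curve in up to 2 points.
Observable constraints: it meets the y-axis at y = 1 (among the integer gridlines).
Fitting integer coefficients to these (and the overall shape) gives p.

y^2 + 2*x - 2*y + 1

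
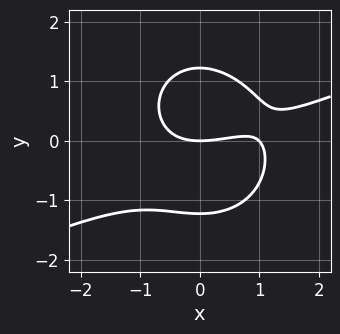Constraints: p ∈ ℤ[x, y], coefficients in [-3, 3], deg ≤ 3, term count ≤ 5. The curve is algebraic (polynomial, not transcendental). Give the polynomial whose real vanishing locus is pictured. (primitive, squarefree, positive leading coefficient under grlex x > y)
x^3 - 2*x^2*y - 2*y^3 - x^2 + 3*y

First, degree: a generic line meets the curve in up to 3 points, so deg p = 3.
Then, observable constraints: the x-axis gridline crossings are at x ∈ {0, 1}; one y-axis crossing is at y = 0.
Finally, assembling these constraints gives the stated polynomial.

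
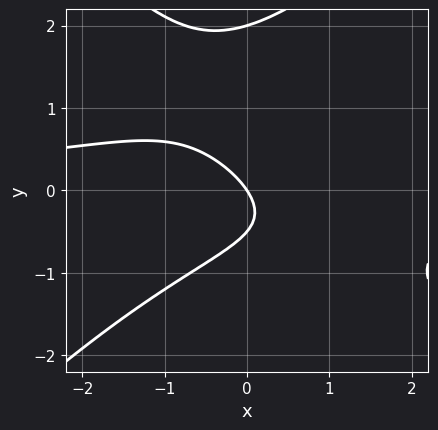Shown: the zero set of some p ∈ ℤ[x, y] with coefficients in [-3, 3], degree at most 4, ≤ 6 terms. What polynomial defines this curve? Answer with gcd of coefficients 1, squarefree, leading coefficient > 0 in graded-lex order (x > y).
First, degree: a generic line meets the curve in up to 3 points, so deg p = 3.
Then, observable constraints: the y-axis gridline crossings are at y ∈ {0, 2}; it meets the x-axis at x = 0 (among the integer gridlines).
Finally, solving for integer coefficients yields p as stated.

2*x^2*y - 2*y^3 + 3*y^2 + 3*x + 2*y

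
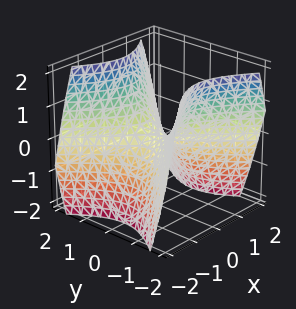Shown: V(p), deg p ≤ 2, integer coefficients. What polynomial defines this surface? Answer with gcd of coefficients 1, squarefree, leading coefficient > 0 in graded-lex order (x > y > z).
First, degree: a saddle surface; a quadric, so deg p = 2.
Then, symmetries: mirror symmetry x ↦ −x ⇒ only even powers of x; it's symmetric under y → −y, forcing even powers of y.
Then, checking where it meets the axes: one y-axis crossing is at y = 0; it crosses the x-axis at the gridline x = 0; it crosses the z-axis at the gridline z = 0.
Finally, assembling these constraints gives the stated polynomial.

x^2 - y^2 + z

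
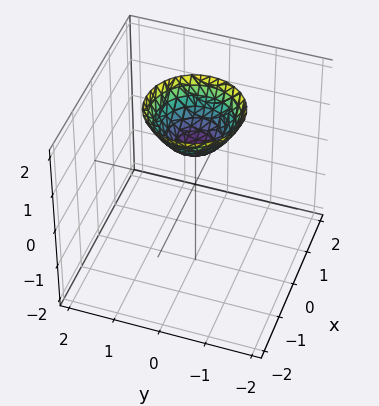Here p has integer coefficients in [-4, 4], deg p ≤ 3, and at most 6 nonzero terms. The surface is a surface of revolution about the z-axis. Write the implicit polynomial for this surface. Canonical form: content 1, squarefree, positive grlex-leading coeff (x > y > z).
x^2 + y^2 - z + 1

1. deg p = 2. The shape is more complex than any degree-1 surface.
2. Symmetries: rotational symmetry about the z-axis ⇒ p depends on x, y only through x² + y².
3. From the visible intercepts: a circular section at z = 2 has radius exactly 1; it meets the z-axis at z = 1 (among the integer gridlines); the surface avoids every integer y-axis point in the box; it misses every integer gridline on the x-axis.
4. The integer polynomial consistent with all of this is the stated p.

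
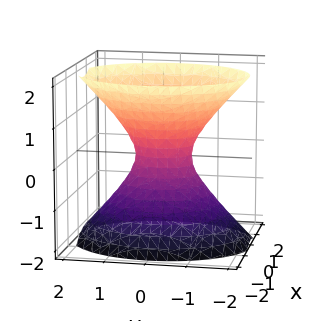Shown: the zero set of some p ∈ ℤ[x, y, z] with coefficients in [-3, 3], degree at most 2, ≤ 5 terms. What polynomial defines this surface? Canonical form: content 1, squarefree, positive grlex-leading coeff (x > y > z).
3*x^2 + 2*y^2 - 2*z^2 - 1

First, degree: an hourglass — one-sheet hyperboloid; a quadric, so deg p = 2.
Then, symmetries: the y ↦ −y reflection is a symmetry, so y appears only in even powers; the x ↦ −x reflection is a symmetry, so x appears only in even powers; it's symmetric under z → −z, forcing even powers of z.
Then, from the visible intercepts: it misses every integer gridline on the z-axis.
Finally, putting this together gives p.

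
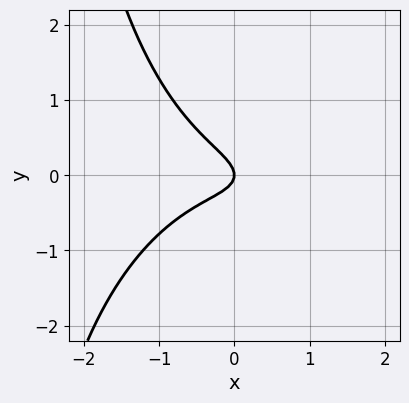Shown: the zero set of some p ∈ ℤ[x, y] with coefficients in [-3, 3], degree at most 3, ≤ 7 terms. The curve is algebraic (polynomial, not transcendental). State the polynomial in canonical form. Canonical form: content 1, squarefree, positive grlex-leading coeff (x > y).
(a) Degree: no degree-2 curve has this shape, so deg p = 3.
(b) Checking where it meets the axes: it crosses the y-axis at the gridline y = 0; it meets the x-axis at x = 0 (among the integer gridlines).
(c) Matching integer coefficients to the picture gives p.

x^3 + x*y^2 + x*y + 3*y^2 + x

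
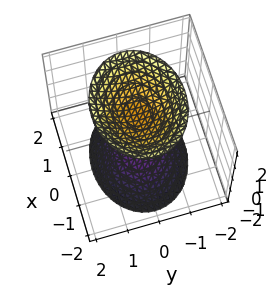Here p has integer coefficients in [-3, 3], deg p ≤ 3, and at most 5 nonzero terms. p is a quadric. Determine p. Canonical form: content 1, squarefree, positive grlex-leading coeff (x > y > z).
2*x^2 + 3*y^2 - 2*z^2 + 3

I count 2 distinct pieces.
The degree is 2 — two sheets facing apart; a quadric.
Symmetries: it's symmetric under y → −y, forcing even powers of y; mirror symmetry x ↦ −x ⇒ only even powers of x; the z ↦ −z reflection is a symmetry, so z appears only in even powers.
From the visible intercepts: it misses every integer gridline on the x-axis; the surface avoids every integer y-axis point in the box.
Solving for integer coefficients yields p as stated.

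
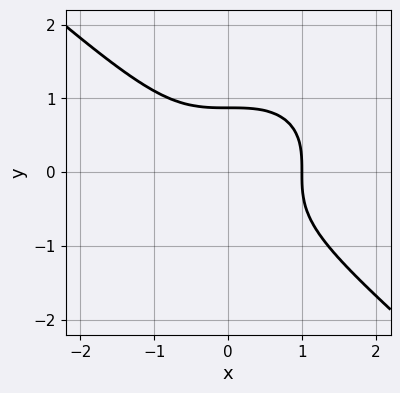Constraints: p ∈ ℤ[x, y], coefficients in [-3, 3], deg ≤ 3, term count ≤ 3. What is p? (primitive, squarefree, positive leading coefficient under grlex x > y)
Degree: a generic line meets the curve in up to 3 points, so deg p = 3.
Reading off the gridlines: it meets the x-axis at x = 1 (among the integer gridlines).
Putting this together gives p.

2*x^3 + 3*y^3 - 2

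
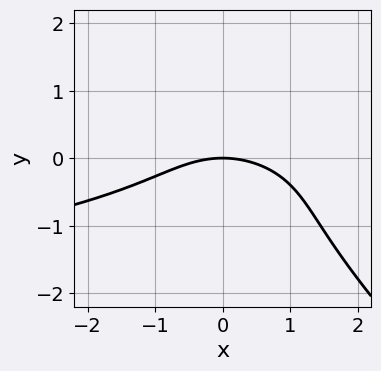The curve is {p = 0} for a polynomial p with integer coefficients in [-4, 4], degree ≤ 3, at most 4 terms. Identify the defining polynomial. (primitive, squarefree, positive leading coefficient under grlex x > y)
First, degree: no degree-2 curve has this shape, so deg p = 3.
Then, reading off the gridlines: it meets the y-axis at y = 0 (among the integer gridlines); it crosses the x-axis at the gridline x = 0.
Finally, together with the visible shape, these determine p as stated.

2*x*y^2 + 2*y^3 + x^2 + 3*y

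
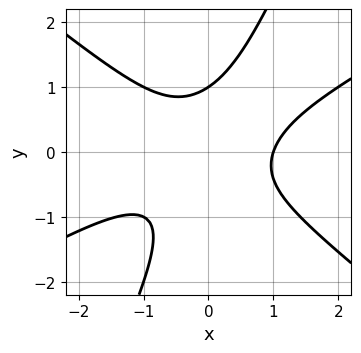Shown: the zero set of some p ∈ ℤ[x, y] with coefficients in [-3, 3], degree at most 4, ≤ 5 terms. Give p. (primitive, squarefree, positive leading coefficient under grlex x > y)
deg p = 3.
Checking where it meets the axes: one y-axis crossing is at y = 1; it meets the x-axis at x = 1 (among the integer gridlines).
These observations pin down the coefficients.

x^3 - x^2*y - 2*x*y^2 + y^3 - 1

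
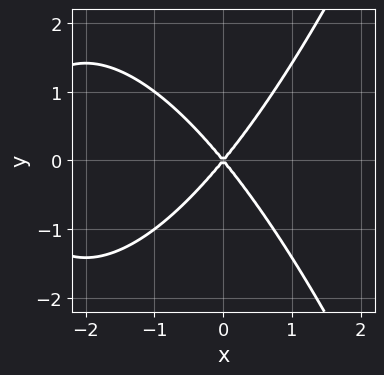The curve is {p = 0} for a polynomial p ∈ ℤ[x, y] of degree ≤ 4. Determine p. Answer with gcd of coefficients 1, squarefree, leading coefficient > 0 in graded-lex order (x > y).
x^3 + 3*x^2 - 2*y^2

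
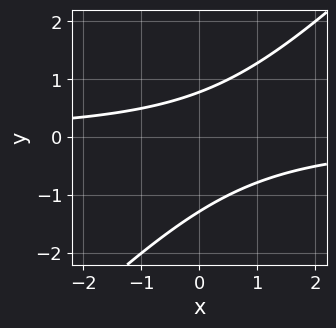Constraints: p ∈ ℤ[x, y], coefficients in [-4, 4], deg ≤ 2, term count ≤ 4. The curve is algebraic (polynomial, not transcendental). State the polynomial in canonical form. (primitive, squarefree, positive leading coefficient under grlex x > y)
2*x*y - 2*y^2 - y + 2

(a) Degree: the shape is more complex than any degree-1 curve, so deg p = 2.
(b) From the axis intercepts and sections: no x-intercept at any integer in the box.
(c) Fitting integer coefficients to these (and the overall shape) gives p.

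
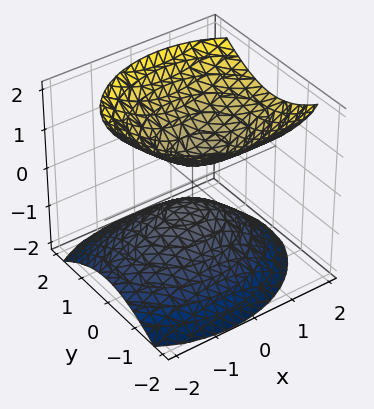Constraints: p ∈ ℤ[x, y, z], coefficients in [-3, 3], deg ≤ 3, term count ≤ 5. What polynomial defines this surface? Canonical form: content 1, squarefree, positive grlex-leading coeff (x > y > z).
2*x^2 - x*z + 3*y^2 - 3*z^2 + 1

There are 2 components. Treating them together as one polynomial.
Degree: a generic line meets the surface in up to 2 points, so deg p = 2.
Checking where it meets the axes: it misses every integer gridline on the y-axis; it misses every integer gridline on the x-axis.
Putting this together gives p.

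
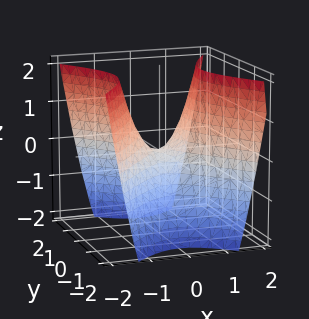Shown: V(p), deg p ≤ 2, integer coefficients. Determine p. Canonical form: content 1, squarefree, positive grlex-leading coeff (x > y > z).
3*x^2 - 2*y^2 - 2*z

(a) The degree is 2 — a saddle surface; a quadric.
(b) Symmetries: it's symmetric under y → −y, forcing even powers of y; it's symmetric under x → −x, forcing even powers of x.
(c) From the visible intercepts: one z-axis crossing is at z = 0; it meets the y-axis at y = 0 (among the integer gridlines).
(d) Matching integer coefficients to the picture gives p.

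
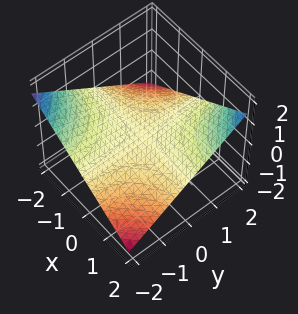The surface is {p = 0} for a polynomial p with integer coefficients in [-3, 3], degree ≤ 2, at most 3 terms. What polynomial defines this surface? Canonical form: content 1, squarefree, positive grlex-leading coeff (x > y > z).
x*y - 3*z

(a) The degree is 2 — a hyperbolic paraboloid; a quadric.
(b) Reading off the gridlines: one z-axis crossing is at z = 0; the visible y-axis segment lies entirely on the surface; the visible x-axis segment lies entirely on the surface.
(c) Together with the visible shape, these determine p as stated.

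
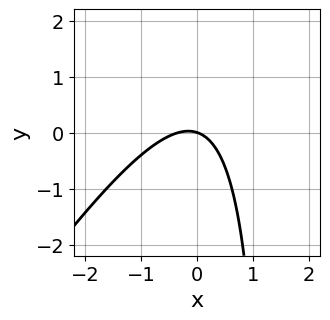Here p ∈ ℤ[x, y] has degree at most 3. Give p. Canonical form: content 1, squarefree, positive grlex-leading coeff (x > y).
3*x^2 - 2*x*y + x + 3*y

(a) Degree: no degree-1 curve has this shape, so deg p = 2.
(b) From the axis intercepts and sections: it crosses the x-axis at the gridline x = 0; it meets the y-axis at y = 0 (among the integer gridlines).
(c) Putting this together gives p.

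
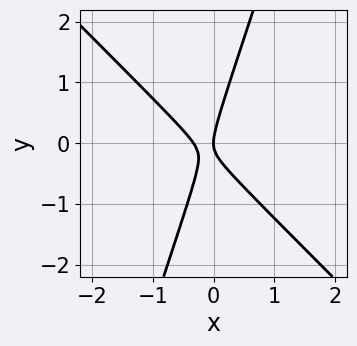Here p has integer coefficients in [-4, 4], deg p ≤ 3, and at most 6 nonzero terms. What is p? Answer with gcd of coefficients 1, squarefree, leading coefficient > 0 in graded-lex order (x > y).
Degree: the shape is more complex than any degree-1 curve, so deg p = 2.
From the axis intercepts and sections: one x-axis crossing is at x = 0; it meets the y-axis at y = 0 (among the integer gridlines).
These observations pin down the coefficients.

3*x^2 + 2*x*y - y^2 + x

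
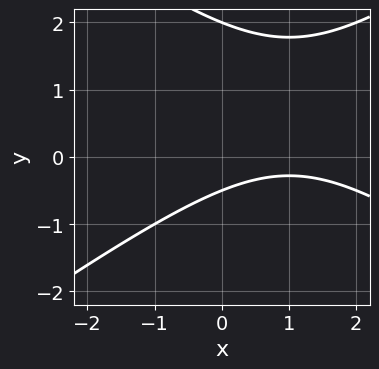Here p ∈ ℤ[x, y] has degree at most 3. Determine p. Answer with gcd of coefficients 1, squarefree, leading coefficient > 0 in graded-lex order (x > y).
(a) The degree is 2 — no degree-1 curve has this shape.
(b) Checking where it meets the axes: it meets the y-axis at y = 2 (among the integer gridlines); no x-intercept at any integer in the box.
(c) Fitting integer coefficients to these (and the overall shape) gives p.

x^2 - 2*y^2 - 2*x + 3*y + 2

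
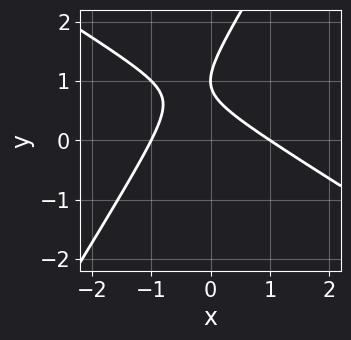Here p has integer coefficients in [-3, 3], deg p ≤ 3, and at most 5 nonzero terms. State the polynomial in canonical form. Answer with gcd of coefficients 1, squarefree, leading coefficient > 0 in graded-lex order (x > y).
x^2 + x*y - y^2 + 2*y - 1

Degree: no degree-1 curve has this shape, so deg p = 2.
Checking where it meets the axes: among the integer gridlines, it crosses the x-axis at x ∈ {-1, 1}; one y-axis crossing is at y = 1.
Matching integer coefficients to the picture gives p.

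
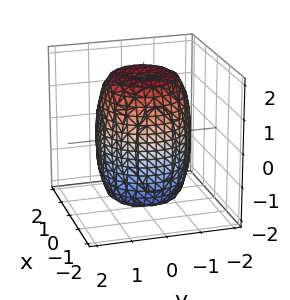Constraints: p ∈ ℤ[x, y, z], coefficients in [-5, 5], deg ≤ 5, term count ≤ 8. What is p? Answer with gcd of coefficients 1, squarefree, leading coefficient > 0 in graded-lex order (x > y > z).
2*x^4 + 4*x^2*y^2 + 2*y^4 - 2*x^2 - 2*y^2 + z^2 - 3

1. The degree is 4 — the shape is more complex than any degree-3 surface.
2. Symmetry: the z-axis is an axis of rotation, so x and y enter only as x² + y².
3. From the axis intercepts and sections: a circular section at z = -1 has radius between 1 and 2.
4. These observations pin down the coefficients.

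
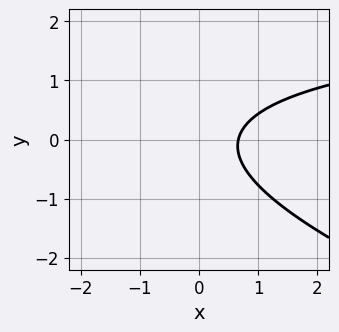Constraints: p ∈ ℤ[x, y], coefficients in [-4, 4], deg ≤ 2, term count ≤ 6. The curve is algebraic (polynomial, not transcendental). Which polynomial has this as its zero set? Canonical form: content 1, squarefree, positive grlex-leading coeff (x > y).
(a) deg p = 2. No degree-1 curve has this shape.
(b) Observable constraints: the curve avoids every integer y-axis point in the box.
(c) Solving for integer coefficients yields p as stated.

x*y + 3*y^2 - 3*x + 2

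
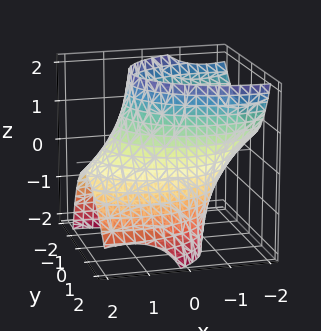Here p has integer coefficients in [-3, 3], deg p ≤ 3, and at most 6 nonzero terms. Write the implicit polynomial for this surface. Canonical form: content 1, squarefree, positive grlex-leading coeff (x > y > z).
1. Degree: the shape is more complex than any degree-1 surface, so deg p = 2.
2. Checking where it meets the axes: it misses every integer gridline on the z-axis.
3. Matching integer coefficients to the picture gives p.

x^2 + 2*x*z + 2*y^2 + y*z - 3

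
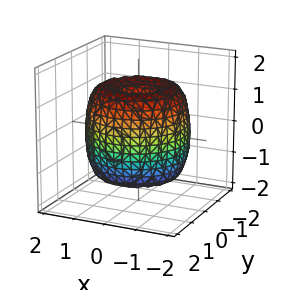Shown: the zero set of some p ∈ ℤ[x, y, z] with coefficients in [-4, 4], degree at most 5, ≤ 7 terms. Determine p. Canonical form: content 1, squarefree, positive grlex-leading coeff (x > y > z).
x^4 + 2*x^2*y^2 + y^4 - 2*x^2 - 2*y^2 + z^2 - 1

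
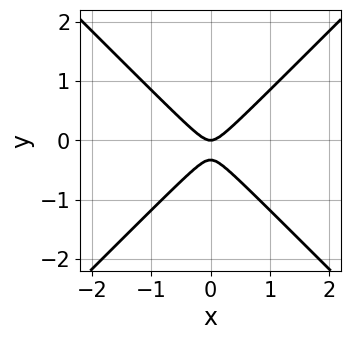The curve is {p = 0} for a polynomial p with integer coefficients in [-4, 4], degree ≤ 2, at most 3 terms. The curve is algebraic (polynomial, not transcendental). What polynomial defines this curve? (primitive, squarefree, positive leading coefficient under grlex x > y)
3*x^2 - 3*y^2 - y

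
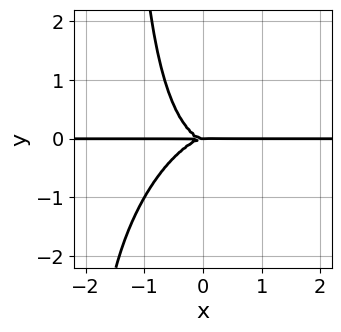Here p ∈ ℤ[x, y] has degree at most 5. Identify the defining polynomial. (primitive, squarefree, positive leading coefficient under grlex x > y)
deg p = 4. No degree-3 curve has this shape.
From the visible intercepts: it crosses the y-axis at the gridline y = 0; the visible x-axis segment lies entirely on the curve.
Matching integer coefficients to the picture gives p.

3*x^3*y - 2*x^2*y^2 + 2*x*y^3 + 3*y^3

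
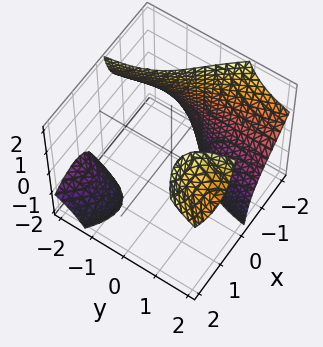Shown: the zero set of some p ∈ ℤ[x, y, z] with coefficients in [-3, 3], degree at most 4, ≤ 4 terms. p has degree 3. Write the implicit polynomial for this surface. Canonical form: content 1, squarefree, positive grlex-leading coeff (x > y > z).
I count 3 distinct pieces.
The degree is 3 — the shape is more complex than any degree-2 surface.
Reading off the gridlines: it misses every integer gridline on the y-axis; it misses every integer gridline on the z-axis.
Putting this together gives p.

x^3 - 2*x*y*z + 3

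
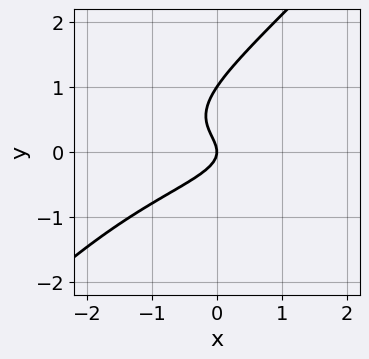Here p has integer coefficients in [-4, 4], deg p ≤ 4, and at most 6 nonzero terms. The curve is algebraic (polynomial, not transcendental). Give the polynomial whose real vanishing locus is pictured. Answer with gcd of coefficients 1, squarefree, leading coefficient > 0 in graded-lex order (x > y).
First, deg p = 3.
Then, checking where it meets the axes: it crosses the x-axis at the gridline x = 0; the y-axis gridline crossings are at y ∈ {0, 1}.
Finally, solving for integer coefficients yields p as stated.

2*x*y^2 - 2*y^3 + 2*y^2 + x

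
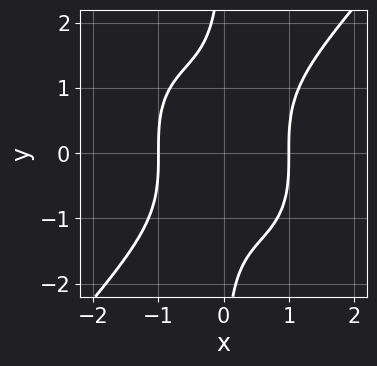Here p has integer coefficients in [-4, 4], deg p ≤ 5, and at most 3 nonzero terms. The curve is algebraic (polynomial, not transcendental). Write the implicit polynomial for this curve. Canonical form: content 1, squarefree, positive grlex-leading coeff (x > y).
(a) deg p = 4. No degree-3 curve has this shape.
(b) From the visible intercepts: among the integer gridlines, it crosses the x-axis at x ∈ {-1, 1}; the curve avoids every integer y-axis point in the box.
(c) Matching integer coefficients to the picture gives p.

3*x^4 - 2*x*y^3 - 3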